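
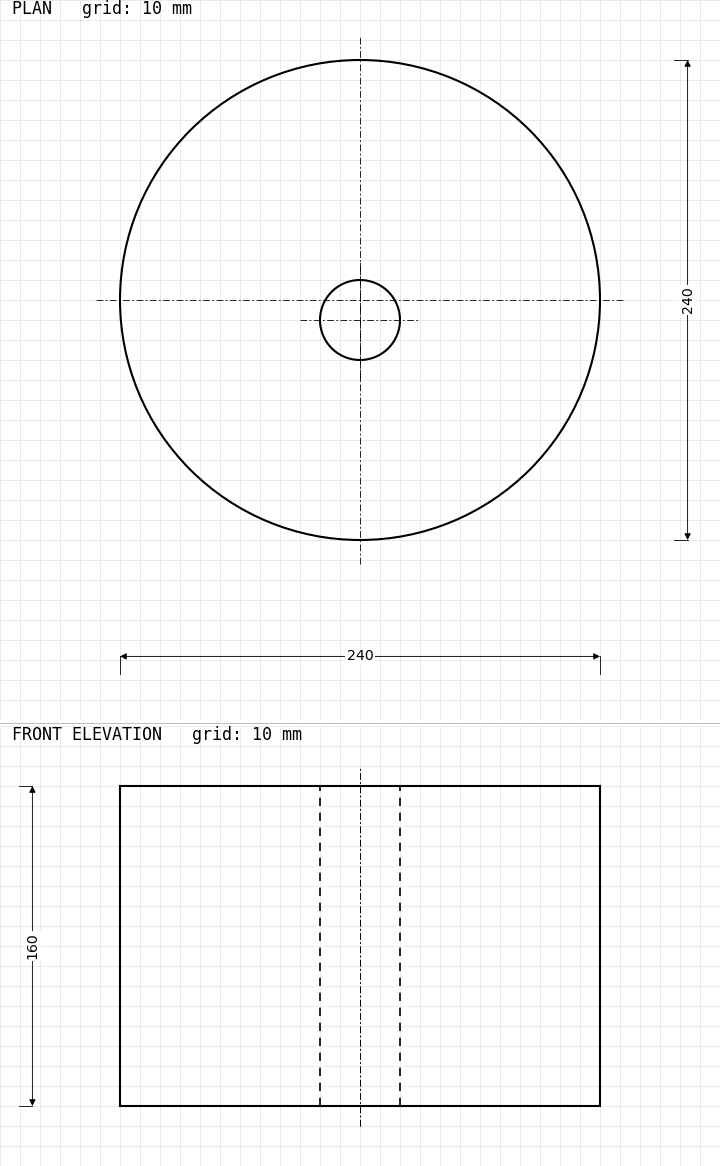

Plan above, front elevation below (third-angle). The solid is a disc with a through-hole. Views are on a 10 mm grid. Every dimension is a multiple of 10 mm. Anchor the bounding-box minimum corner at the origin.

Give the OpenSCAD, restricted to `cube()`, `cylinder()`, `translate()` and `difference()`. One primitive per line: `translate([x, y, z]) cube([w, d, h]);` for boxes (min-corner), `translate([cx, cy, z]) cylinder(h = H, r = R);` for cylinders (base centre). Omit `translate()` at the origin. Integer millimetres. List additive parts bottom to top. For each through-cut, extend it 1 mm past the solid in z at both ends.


difference() {
  translate([120, 120, 0]) cylinder(h = 160, r = 120);
  translate([120, 110, -1]) cylinder(h = 162, r = 20);
}


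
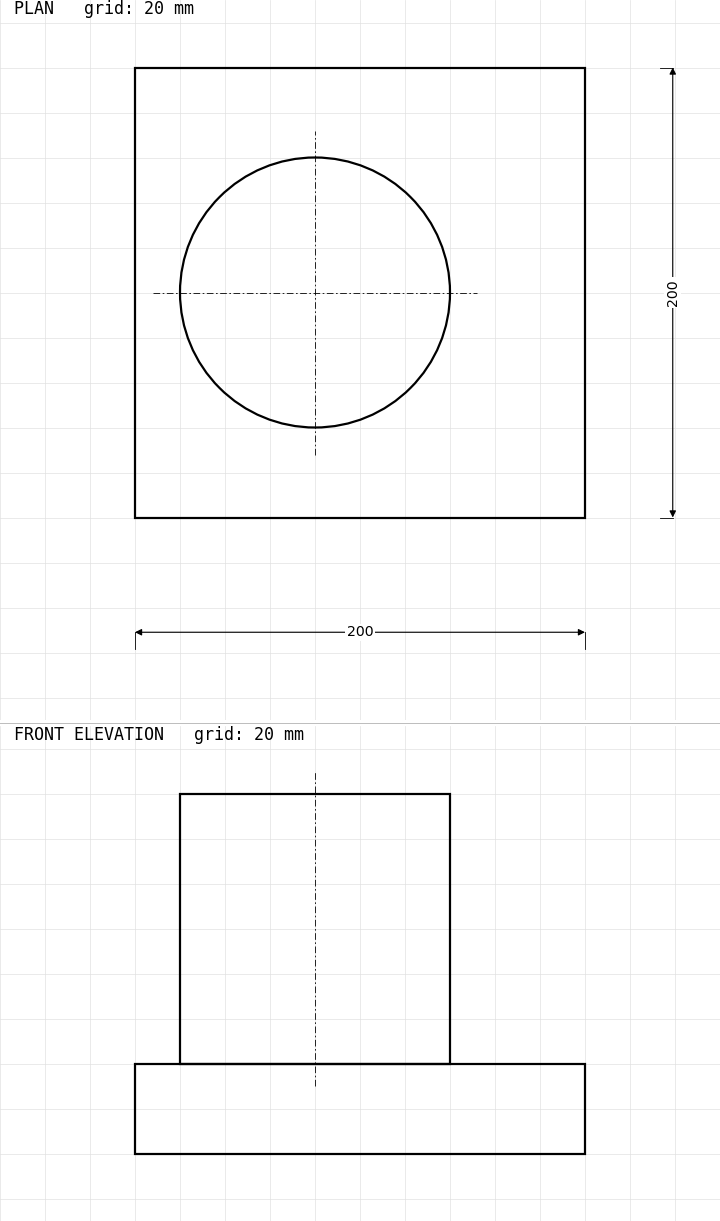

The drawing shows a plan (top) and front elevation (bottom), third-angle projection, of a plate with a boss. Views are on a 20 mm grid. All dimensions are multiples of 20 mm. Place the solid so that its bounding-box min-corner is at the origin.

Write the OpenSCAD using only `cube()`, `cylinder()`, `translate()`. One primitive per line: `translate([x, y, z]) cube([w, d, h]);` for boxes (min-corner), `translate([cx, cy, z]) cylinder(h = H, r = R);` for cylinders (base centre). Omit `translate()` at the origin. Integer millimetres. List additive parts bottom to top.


cube([200, 200, 40]);
translate([80, 100, 40]) cylinder(h = 120, r = 60);


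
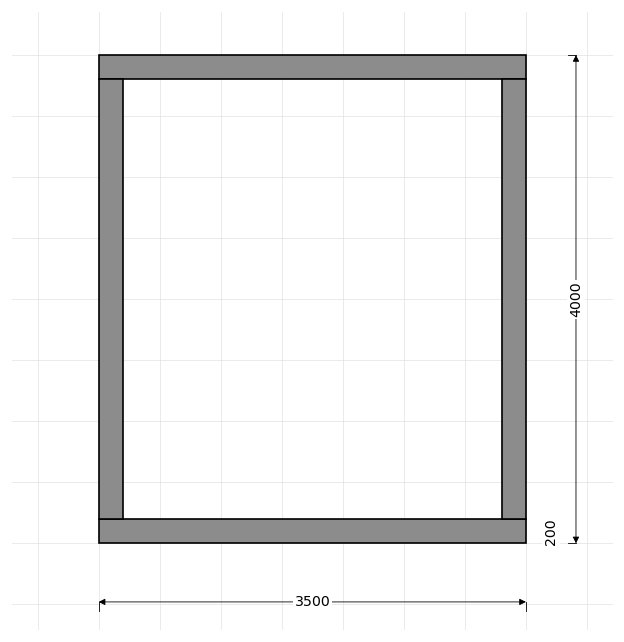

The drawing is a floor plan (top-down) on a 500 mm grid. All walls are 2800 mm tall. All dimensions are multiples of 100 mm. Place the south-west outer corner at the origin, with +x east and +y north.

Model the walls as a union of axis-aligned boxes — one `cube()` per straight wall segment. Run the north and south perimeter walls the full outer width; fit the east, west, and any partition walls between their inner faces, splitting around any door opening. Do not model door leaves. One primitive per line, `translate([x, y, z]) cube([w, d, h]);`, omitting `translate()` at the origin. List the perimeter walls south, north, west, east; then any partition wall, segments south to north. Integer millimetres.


cube([3500, 200, 2800]);
translate([0, 3800, 0]) cube([3500, 200, 2800]);
translate([0, 200, 0]) cube([200, 3600, 2800]);
translate([3300, 200, 0]) cube([200, 3600, 2800]);


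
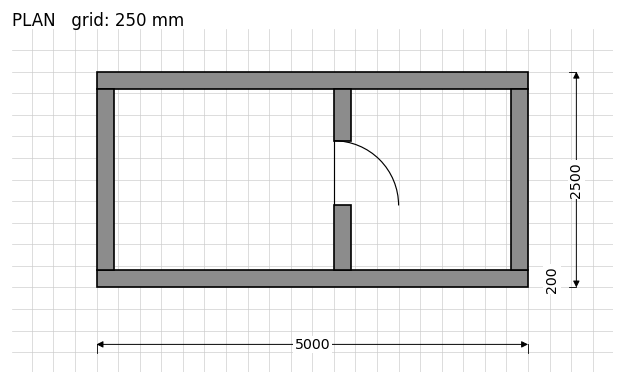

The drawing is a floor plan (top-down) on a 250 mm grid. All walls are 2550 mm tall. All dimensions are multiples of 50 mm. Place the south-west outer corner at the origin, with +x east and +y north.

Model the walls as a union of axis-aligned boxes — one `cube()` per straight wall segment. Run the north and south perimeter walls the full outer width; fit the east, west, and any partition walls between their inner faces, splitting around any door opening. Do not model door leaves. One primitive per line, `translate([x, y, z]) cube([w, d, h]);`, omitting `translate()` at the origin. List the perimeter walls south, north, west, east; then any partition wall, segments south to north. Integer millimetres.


cube([5000, 200, 2550]);
translate([0, 2300, 0]) cube([5000, 200, 2550]);
translate([0, 200, 0]) cube([200, 2100, 2550]);
translate([4800, 200, 0]) cube([200, 2100, 2550]);
translate([2750, 200, 0]) cube([200, 750, 2550]);
translate([2750, 1700, 0]) cube([200, 600, 2550]);


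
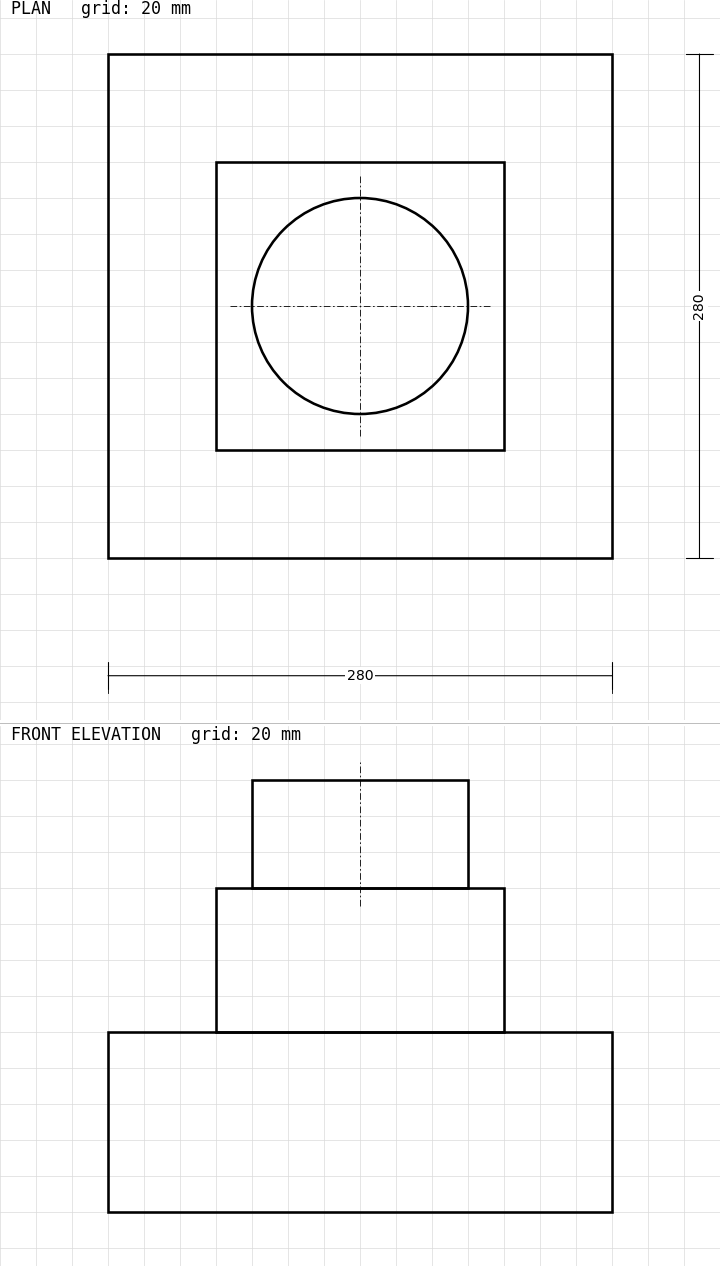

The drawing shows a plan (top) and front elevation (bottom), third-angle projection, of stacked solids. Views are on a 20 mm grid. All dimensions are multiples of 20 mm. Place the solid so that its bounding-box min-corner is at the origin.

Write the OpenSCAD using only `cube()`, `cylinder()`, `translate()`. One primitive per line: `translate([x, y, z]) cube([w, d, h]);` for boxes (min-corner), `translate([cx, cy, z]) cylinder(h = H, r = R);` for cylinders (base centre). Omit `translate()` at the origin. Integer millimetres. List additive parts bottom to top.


cube([280, 280, 100]);
translate([60, 60, 100]) cube([160, 160, 80]);
translate([140, 140, 180]) cylinder(h = 60, r = 60);


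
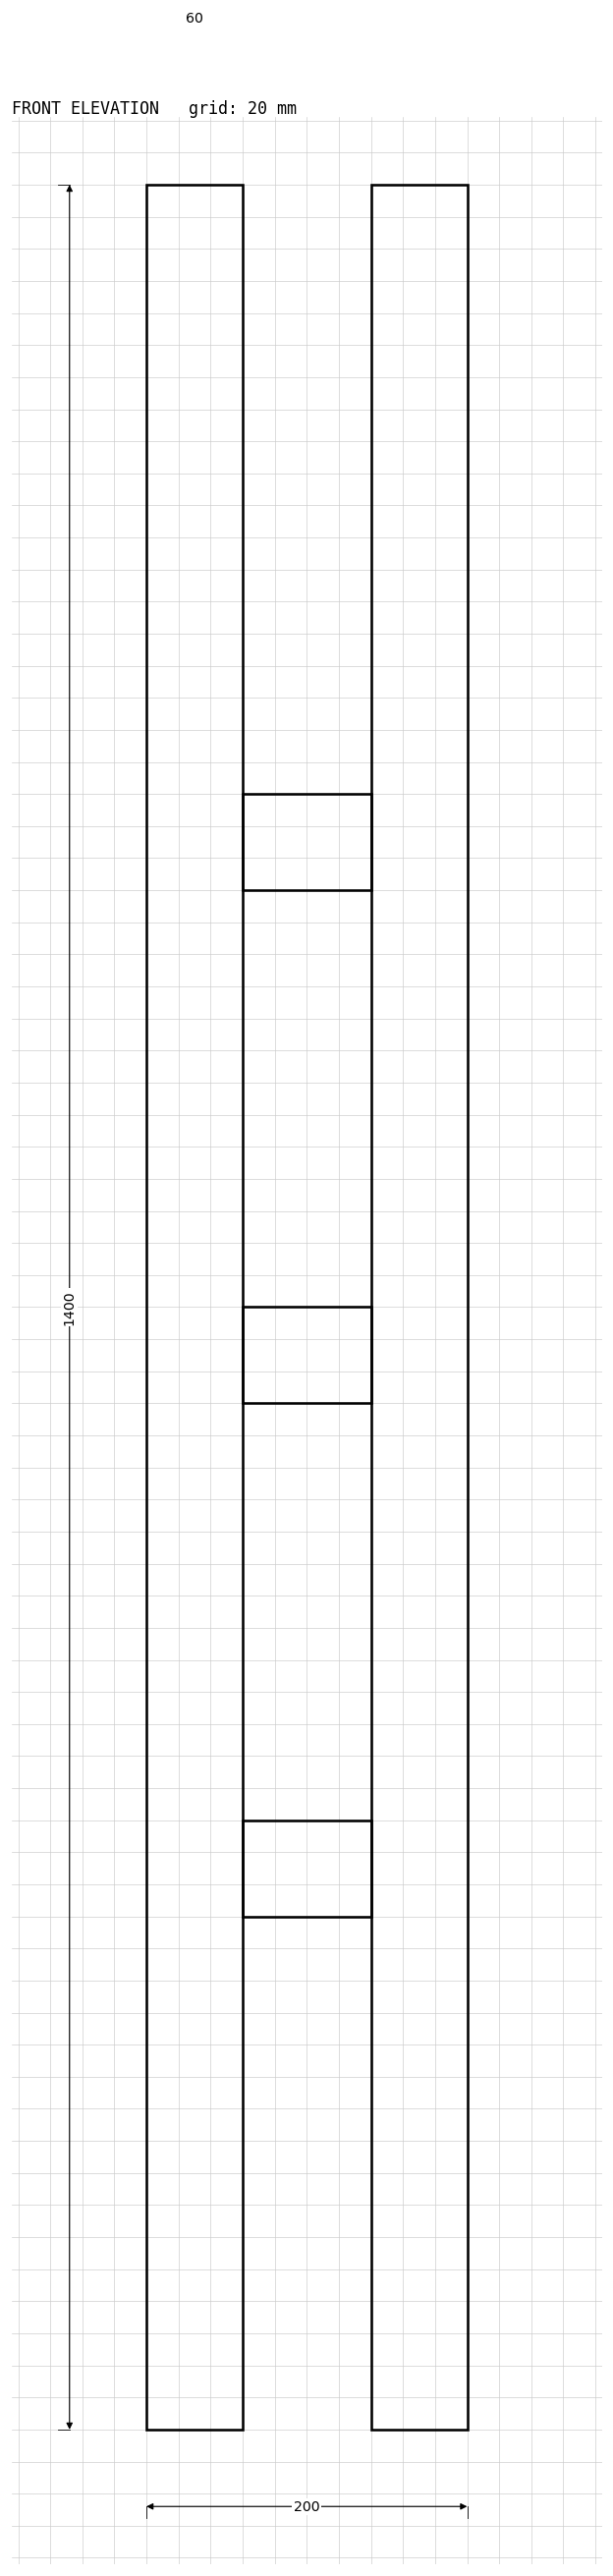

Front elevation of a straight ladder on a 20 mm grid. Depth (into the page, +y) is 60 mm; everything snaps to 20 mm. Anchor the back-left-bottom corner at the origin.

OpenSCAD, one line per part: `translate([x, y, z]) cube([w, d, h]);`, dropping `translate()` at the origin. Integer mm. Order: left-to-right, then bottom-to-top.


cube([60, 60, 1400]);
translate([60, 0, 320]) cube([80, 60, 60]);
translate([60, 0, 640]) cube([80, 60, 60]);
translate([60, 0, 960]) cube([80, 60, 60]);
translate([140, 0, 0]) cube([60, 60, 1400]);


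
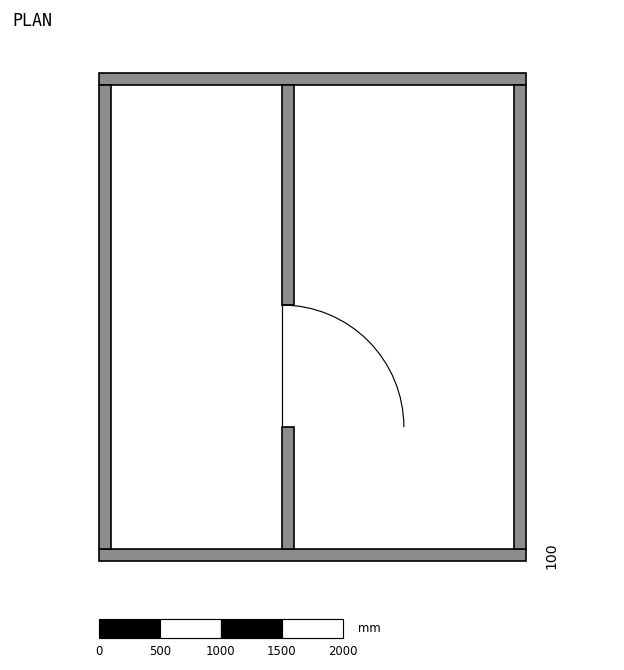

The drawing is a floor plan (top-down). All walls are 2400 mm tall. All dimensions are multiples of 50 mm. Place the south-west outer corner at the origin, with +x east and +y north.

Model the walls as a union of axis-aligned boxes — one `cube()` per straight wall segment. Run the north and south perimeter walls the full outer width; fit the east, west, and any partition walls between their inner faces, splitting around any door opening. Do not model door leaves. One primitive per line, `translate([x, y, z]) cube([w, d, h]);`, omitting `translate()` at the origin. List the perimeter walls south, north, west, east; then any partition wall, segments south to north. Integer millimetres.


cube([3500, 100, 2400]);
translate([0, 3900, 0]) cube([3500, 100, 2400]);
translate([0, 100, 0]) cube([100, 3800, 2400]);
translate([3400, 100, 0]) cube([100, 3800, 2400]);
translate([1500, 100, 0]) cube([100, 1000, 2400]);
translate([1500, 2100, 0]) cube([100, 1800, 2400]);


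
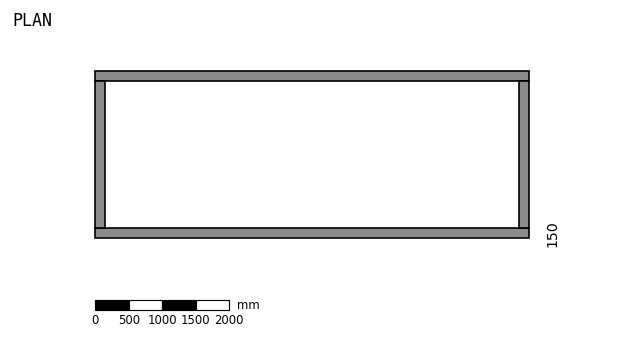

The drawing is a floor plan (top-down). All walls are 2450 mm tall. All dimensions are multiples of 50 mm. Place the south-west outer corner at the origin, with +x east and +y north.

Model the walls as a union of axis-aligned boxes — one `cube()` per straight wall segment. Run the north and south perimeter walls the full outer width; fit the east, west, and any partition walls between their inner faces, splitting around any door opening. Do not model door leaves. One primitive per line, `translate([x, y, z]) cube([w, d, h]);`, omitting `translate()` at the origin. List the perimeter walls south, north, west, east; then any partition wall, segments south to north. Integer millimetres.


cube([6500, 150, 2450]);
translate([0, 2350, 0]) cube([6500, 150, 2450]);
translate([0, 150, 0]) cube([150, 2200, 2450]);
translate([6350, 150, 0]) cube([150, 2200, 2450]);


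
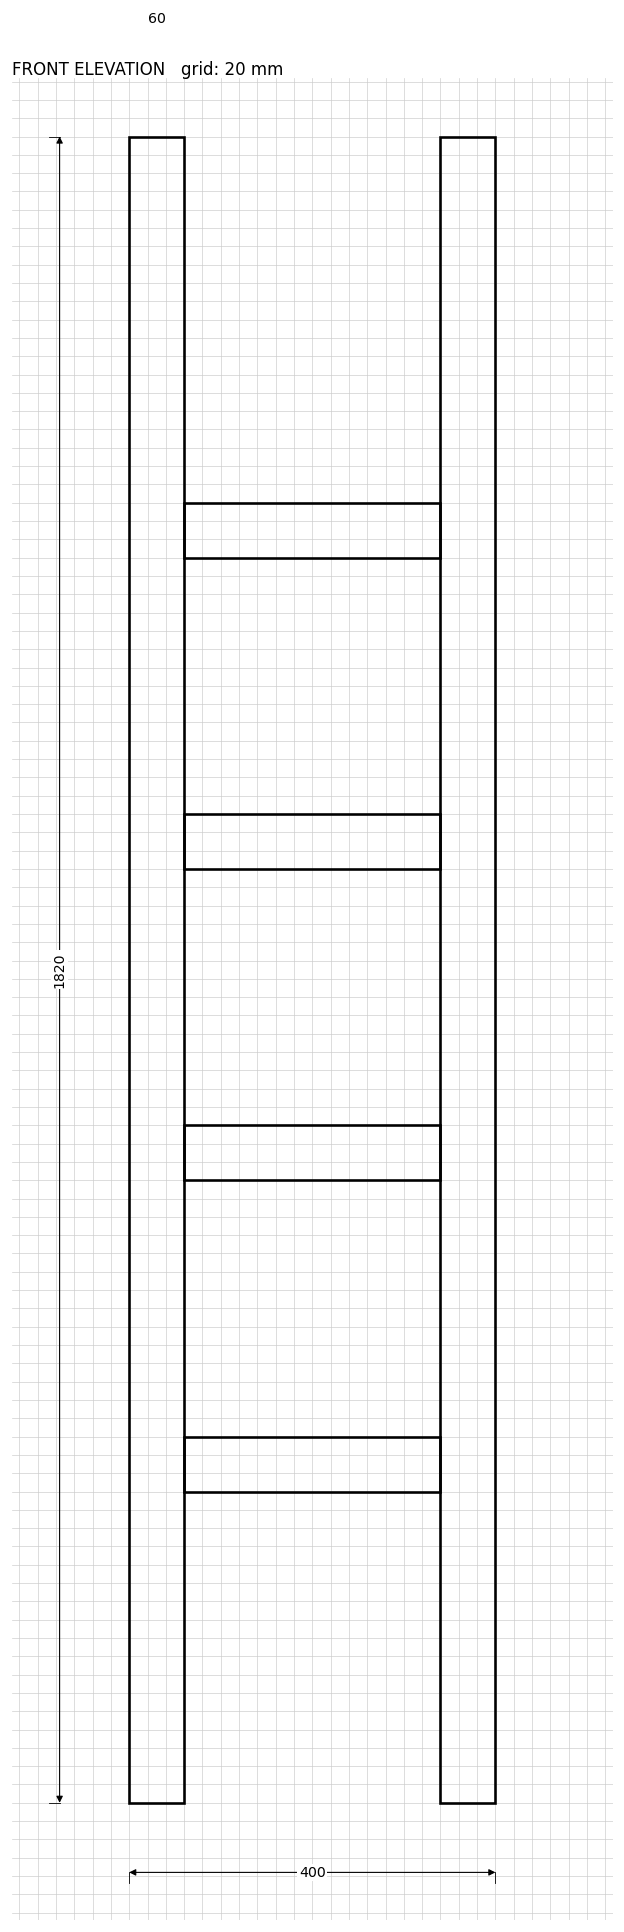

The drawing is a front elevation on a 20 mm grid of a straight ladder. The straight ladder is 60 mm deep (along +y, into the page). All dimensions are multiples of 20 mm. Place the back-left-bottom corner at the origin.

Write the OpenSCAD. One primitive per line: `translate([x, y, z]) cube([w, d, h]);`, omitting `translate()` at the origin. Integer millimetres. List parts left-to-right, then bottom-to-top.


cube([60, 60, 1820]);
translate([60, 0, 340]) cube([280, 60, 60]);
translate([60, 0, 680]) cube([280, 60, 60]);
translate([60, 0, 1020]) cube([280, 60, 60]);
translate([60, 0, 1360]) cube([280, 60, 60]);
translate([340, 0, 0]) cube([60, 60, 1820]);


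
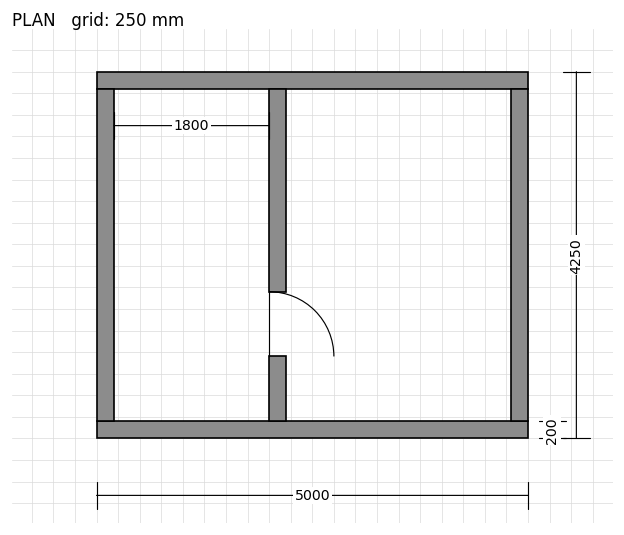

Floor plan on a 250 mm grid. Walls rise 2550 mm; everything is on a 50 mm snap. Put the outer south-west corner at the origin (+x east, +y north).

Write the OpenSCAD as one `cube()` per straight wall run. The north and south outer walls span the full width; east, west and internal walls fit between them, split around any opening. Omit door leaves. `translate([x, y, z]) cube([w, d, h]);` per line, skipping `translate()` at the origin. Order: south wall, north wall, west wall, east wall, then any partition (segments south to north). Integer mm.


cube([5000, 200, 2550]);
translate([0, 4050, 0]) cube([5000, 200, 2550]);
translate([0, 200, 0]) cube([200, 3850, 2550]);
translate([4800, 200, 0]) cube([200, 3850, 2550]);
translate([2000, 200, 0]) cube([200, 750, 2550]);
translate([2000, 1700, 0]) cube([200, 2350, 2550]);


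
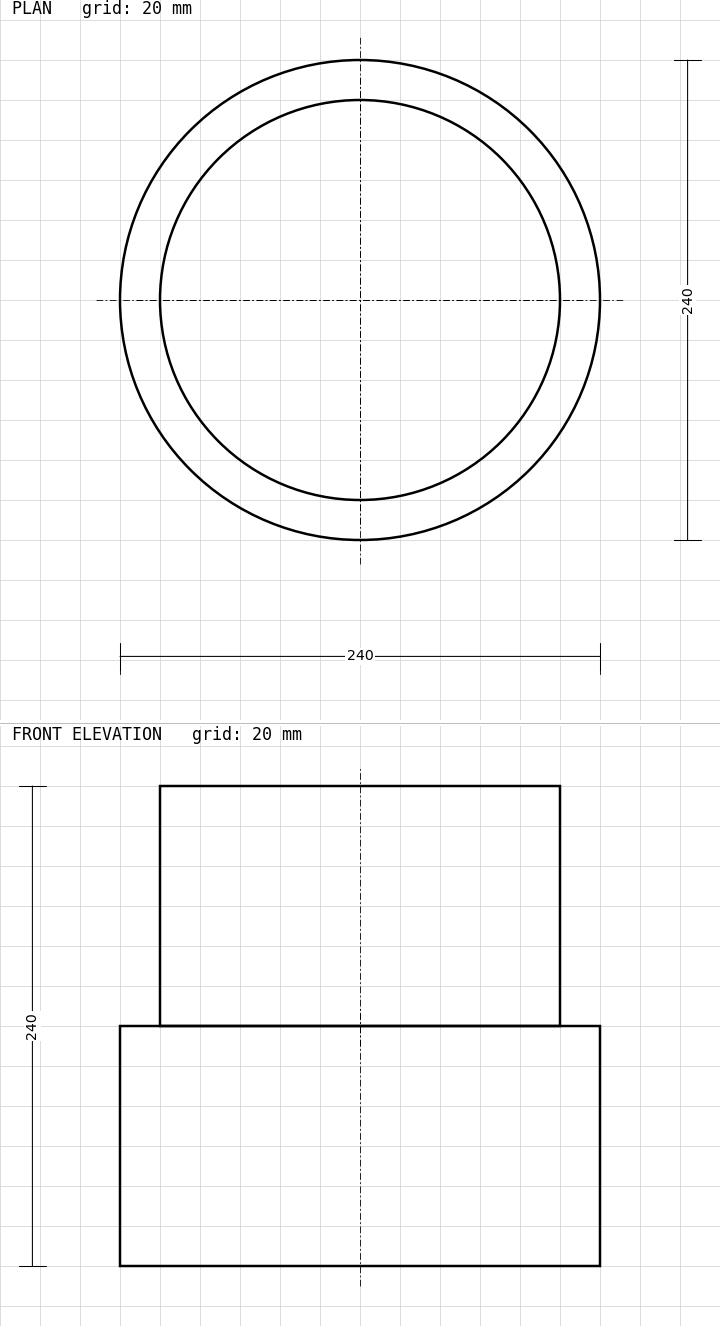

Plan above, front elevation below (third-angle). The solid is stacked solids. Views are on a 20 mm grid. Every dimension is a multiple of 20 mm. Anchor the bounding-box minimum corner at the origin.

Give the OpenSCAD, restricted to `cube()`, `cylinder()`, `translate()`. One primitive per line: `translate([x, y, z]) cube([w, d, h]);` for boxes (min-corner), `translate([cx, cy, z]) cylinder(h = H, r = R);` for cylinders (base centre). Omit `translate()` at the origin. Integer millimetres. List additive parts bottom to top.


translate([120, 120, 0]) cylinder(h = 120, r = 120);
translate([120, 120, 120]) cylinder(h = 120, r = 100);


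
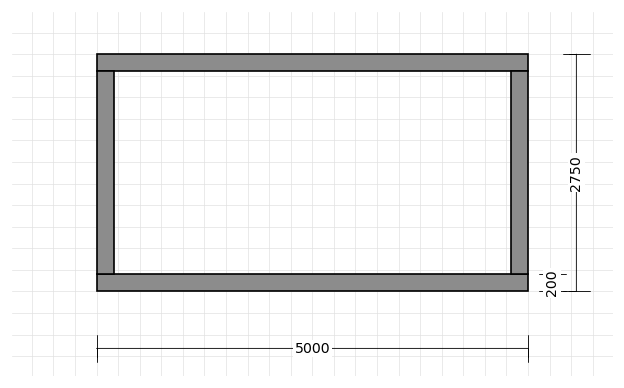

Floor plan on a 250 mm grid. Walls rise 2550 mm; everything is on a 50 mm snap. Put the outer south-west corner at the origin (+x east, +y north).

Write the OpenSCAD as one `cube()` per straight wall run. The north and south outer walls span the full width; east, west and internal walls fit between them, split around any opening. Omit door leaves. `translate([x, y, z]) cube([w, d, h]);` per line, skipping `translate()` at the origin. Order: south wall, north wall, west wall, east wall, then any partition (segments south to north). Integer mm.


cube([5000, 200, 2550]);
translate([0, 2550, 0]) cube([5000, 200, 2550]);
translate([0, 200, 0]) cube([200, 2350, 2550]);
translate([4800, 200, 0]) cube([200, 2350, 2550]);


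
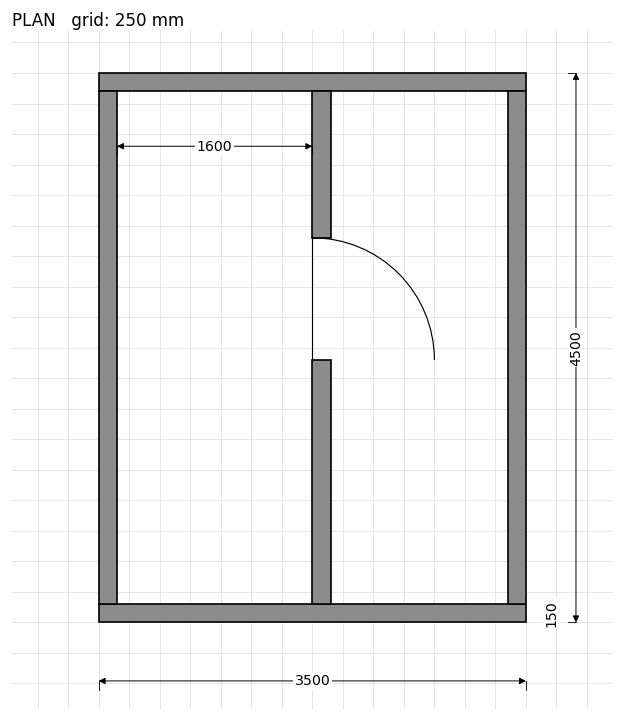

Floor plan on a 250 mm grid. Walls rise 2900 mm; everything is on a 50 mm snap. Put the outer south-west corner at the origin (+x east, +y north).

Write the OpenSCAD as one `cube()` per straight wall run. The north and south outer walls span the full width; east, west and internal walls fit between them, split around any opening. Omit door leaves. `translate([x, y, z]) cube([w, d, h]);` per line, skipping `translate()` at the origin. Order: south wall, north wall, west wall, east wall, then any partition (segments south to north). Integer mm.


cube([3500, 150, 2900]);
translate([0, 4350, 0]) cube([3500, 150, 2900]);
translate([0, 150, 0]) cube([150, 4200, 2900]);
translate([3350, 150, 0]) cube([150, 4200, 2900]);
translate([1750, 150, 0]) cube([150, 2000, 2900]);
translate([1750, 3150, 0]) cube([150, 1200, 2900]);


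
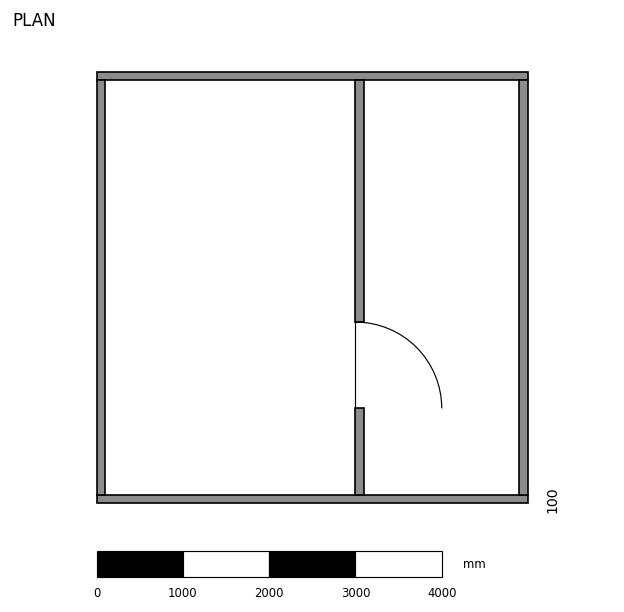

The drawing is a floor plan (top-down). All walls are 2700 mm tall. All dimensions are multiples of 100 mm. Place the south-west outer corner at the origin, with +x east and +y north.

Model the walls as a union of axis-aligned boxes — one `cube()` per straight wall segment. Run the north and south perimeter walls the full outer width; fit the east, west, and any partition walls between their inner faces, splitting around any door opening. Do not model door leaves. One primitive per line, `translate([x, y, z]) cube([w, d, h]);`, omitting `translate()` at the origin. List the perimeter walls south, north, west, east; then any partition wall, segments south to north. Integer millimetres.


cube([5000, 100, 2700]);
translate([0, 4900, 0]) cube([5000, 100, 2700]);
translate([0, 100, 0]) cube([100, 4800, 2700]);
translate([4900, 100, 0]) cube([100, 4800, 2700]);
translate([3000, 100, 0]) cube([100, 1000, 2700]);
translate([3000, 2100, 0]) cube([100, 2800, 2700]);


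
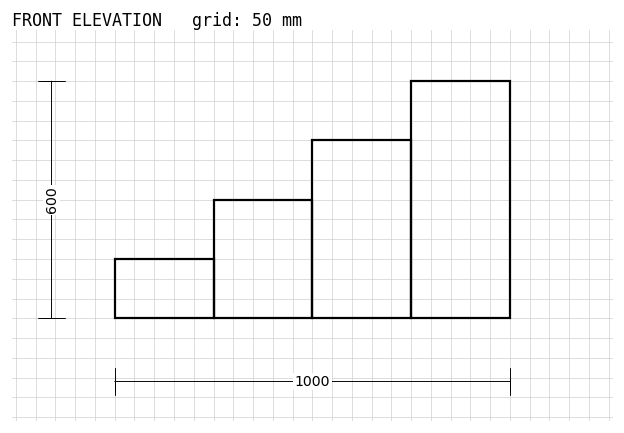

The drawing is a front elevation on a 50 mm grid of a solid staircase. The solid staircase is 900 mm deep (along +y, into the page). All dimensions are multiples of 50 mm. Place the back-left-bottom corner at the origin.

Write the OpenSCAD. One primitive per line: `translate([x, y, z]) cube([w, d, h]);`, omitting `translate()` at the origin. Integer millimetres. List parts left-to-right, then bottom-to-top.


cube([250, 900, 150]);
translate([250, 0, 0]) cube([250, 900, 300]);
translate([500, 0, 0]) cube([250, 900, 450]);
translate([750, 0, 0]) cube([250, 900, 600]);


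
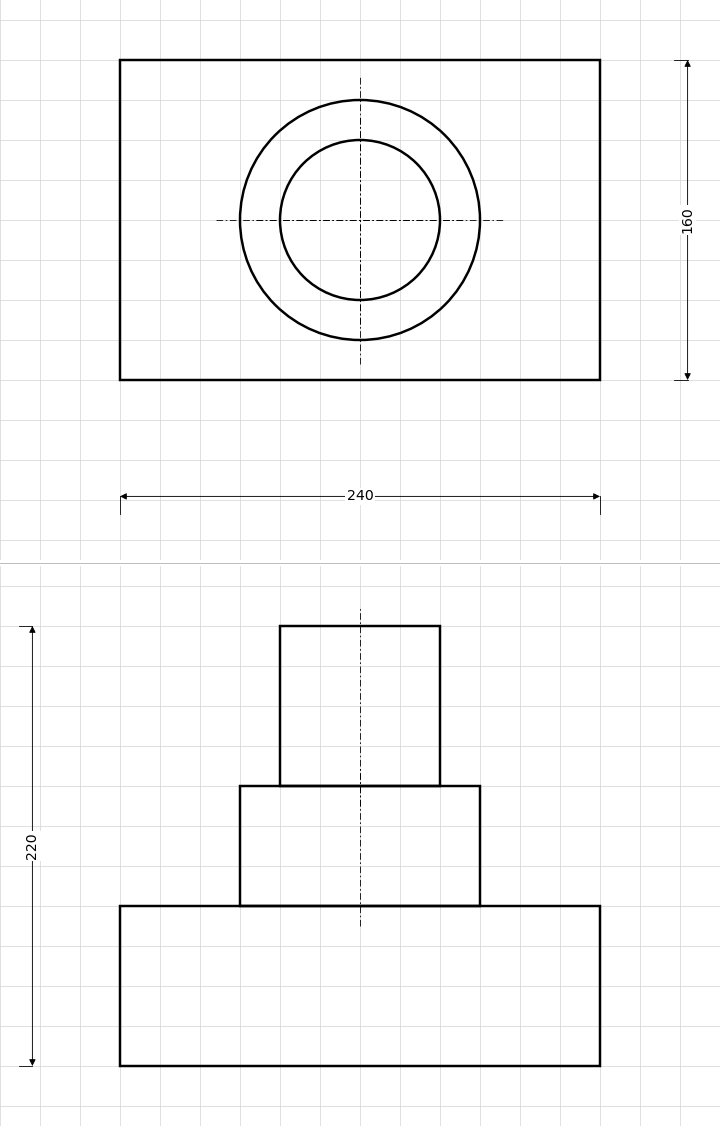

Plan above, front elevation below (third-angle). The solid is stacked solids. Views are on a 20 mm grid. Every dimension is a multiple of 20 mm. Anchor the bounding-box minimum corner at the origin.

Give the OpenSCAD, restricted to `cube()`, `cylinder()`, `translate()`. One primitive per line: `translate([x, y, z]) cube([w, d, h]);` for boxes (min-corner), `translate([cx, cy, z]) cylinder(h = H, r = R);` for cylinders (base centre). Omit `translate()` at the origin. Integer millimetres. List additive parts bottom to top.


cube([240, 160, 80]);
translate([120, 80, 80]) cylinder(h = 60, r = 60);
translate([120, 80, 140]) cylinder(h = 80, r = 40);


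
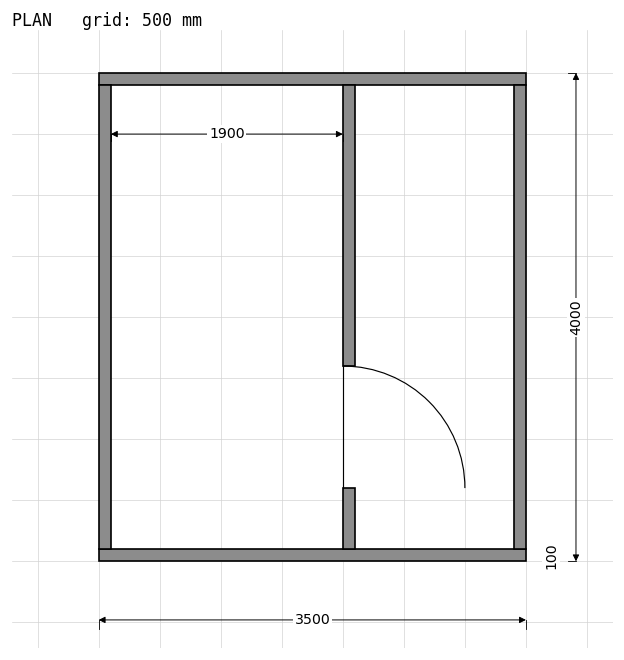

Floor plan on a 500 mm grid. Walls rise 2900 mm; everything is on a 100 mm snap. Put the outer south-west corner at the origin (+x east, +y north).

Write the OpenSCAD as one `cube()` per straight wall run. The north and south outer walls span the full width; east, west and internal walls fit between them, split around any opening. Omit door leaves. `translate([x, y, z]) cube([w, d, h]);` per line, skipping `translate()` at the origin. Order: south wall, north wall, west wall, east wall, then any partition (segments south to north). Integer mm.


cube([3500, 100, 2900]);
translate([0, 3900, 0]) cube([3500, 100, 2900]);
translate([0, 100, 0]) cube([100, 3800, 2900]);
translate([3400, 100, 0]) cube([100, 3800, 2900]);
translate([2000, 100, 0]) cube([100, 500, 2900]);
translate([2000, 1600, 0]) cube([100, 2300, 2900]);


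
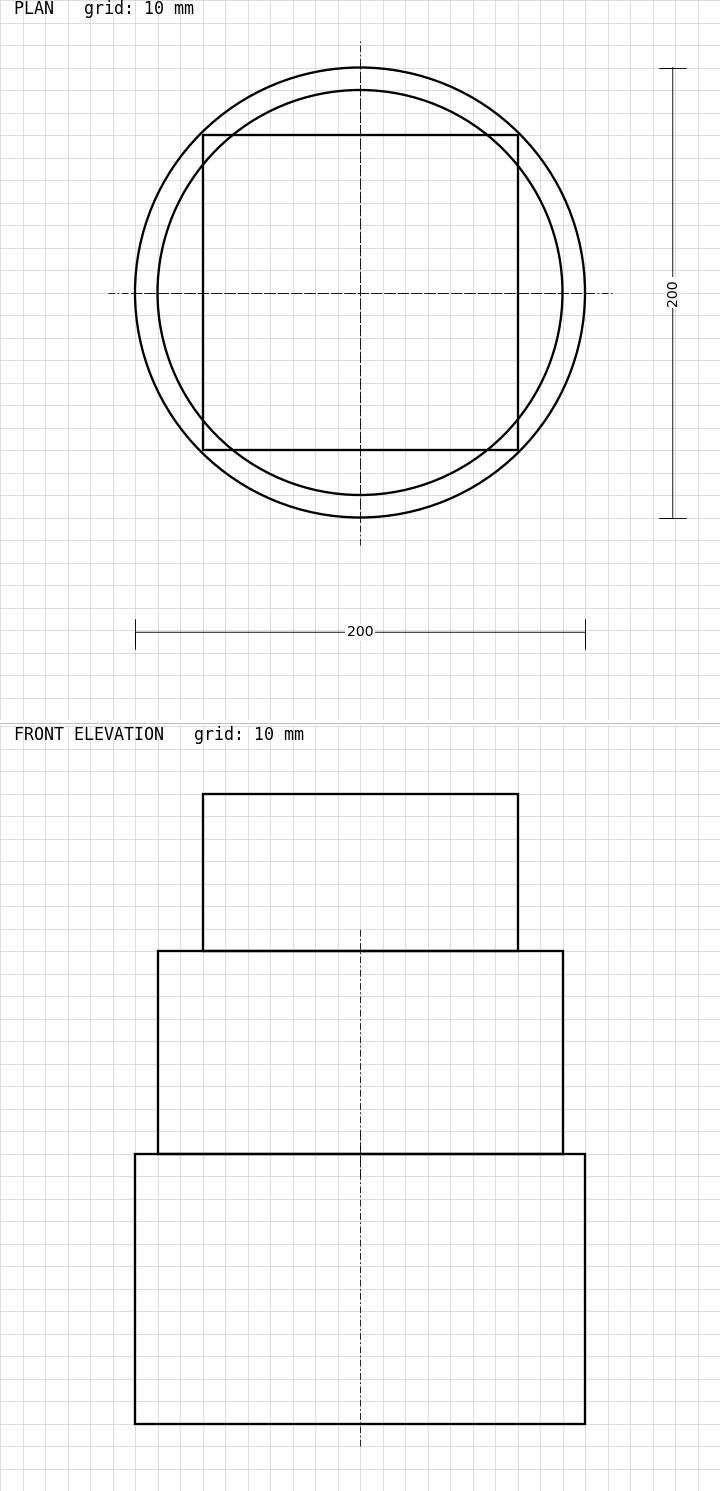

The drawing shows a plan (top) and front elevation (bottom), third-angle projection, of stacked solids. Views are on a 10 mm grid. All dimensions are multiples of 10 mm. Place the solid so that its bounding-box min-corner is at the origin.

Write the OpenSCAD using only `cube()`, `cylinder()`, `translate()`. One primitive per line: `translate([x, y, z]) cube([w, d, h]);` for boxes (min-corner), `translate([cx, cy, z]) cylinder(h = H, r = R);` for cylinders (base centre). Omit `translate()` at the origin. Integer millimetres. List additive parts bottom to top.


translate([100, 100, 0]) cylinder(h = 120, r = 100);
translate([100, 100, 120]) cylinder(h = 90, r = 90);
translate([30, 30, 210]) cube([140, 140, 70]);


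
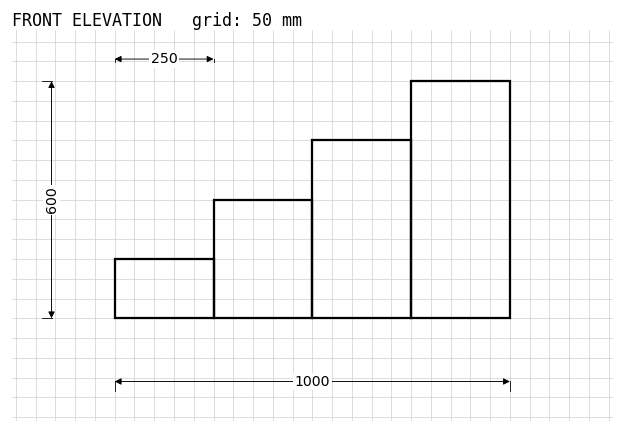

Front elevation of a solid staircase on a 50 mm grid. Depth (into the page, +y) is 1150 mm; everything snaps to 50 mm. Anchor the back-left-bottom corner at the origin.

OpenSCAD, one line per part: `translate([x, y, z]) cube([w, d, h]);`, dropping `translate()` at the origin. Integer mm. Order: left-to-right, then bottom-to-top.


cube([250, 1150, 150]);
translate([250, 0, 0]) cube([250, 1150, 300]);
translate([500, 0, 0]) cube([250, 1150, 450]);
translate([750, 0, 0]) cube([250, 1150, 600]);


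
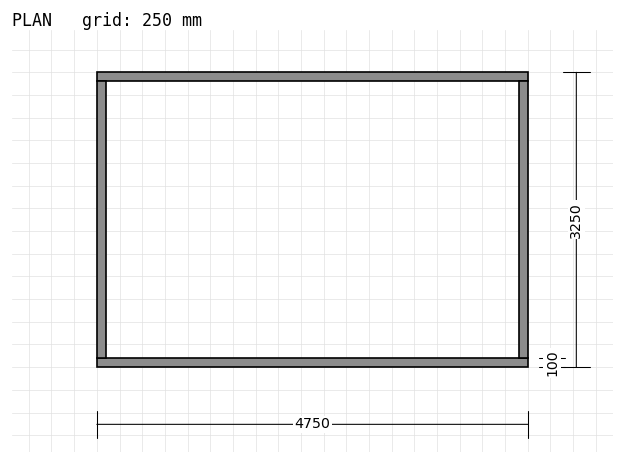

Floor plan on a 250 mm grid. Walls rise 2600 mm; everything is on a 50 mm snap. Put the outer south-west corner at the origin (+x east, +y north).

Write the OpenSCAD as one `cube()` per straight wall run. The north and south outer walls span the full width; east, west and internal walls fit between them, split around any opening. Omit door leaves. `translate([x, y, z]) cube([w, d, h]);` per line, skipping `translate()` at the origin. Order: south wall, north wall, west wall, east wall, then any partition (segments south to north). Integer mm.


cube([4750, 100, 2600]);
translate([0, 3150, 0]) cube([4750, 100, 2600]);
translate([0, 100, 0]) cube([100, 3050, 2600]);
translate([4650, 100, 0]) cube([100, 3050, 2600]);


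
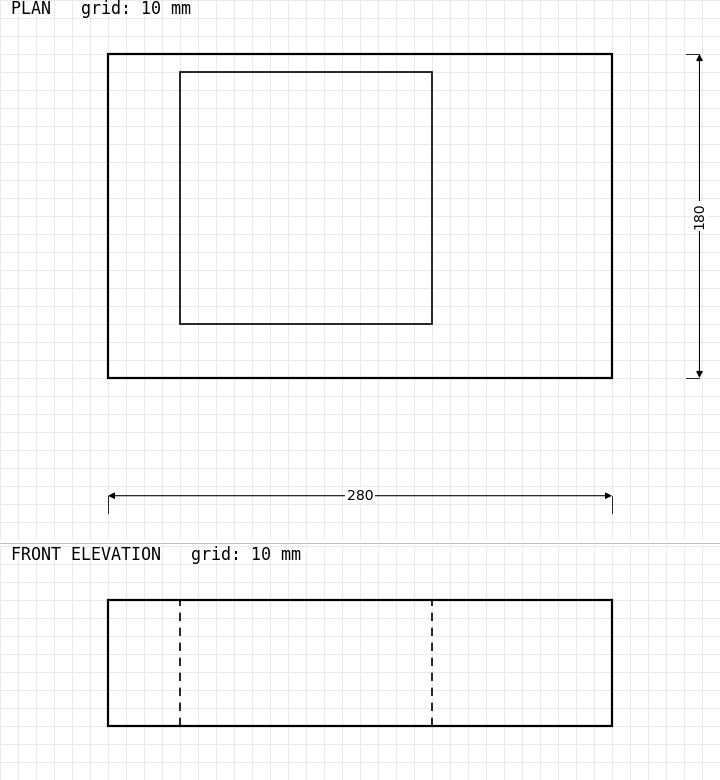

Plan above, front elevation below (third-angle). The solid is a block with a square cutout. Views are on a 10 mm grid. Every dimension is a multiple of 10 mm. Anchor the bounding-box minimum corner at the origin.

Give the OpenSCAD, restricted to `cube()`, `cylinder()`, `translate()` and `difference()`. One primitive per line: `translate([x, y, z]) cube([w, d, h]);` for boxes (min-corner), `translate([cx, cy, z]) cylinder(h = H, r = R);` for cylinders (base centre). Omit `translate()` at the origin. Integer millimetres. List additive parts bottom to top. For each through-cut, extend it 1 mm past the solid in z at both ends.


difference() {
  cube([280, 180, 70]);
  translate([40, 30, -1]) cube([140, 140, 72]);
}


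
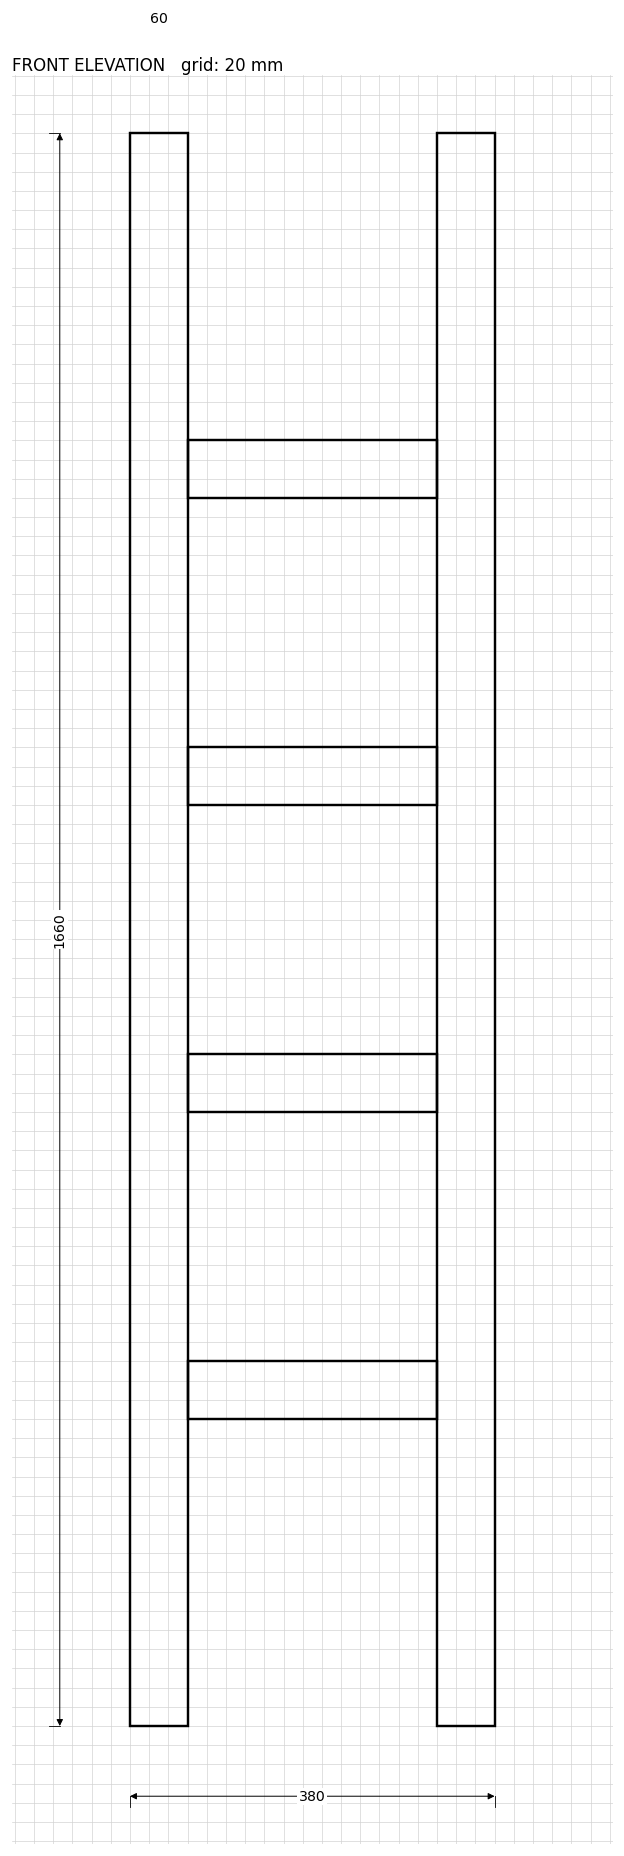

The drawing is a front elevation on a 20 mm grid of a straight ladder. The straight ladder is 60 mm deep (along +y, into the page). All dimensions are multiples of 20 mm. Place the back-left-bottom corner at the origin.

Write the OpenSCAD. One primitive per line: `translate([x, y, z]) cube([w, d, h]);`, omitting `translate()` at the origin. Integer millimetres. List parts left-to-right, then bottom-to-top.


cube([60, 60, 1660]);
translate([60, 0, 320]) cube([260, 60, 60]);
translate([60, 0, 640]) cube([260, 60, 60]);
translate([60, 0, 960]) cube([260, 60, 60]);
translate([60, 0, 1280]) cube([260, 60, 60]);
translate([320, 0, 0]) cube([60, 60, 1660]);


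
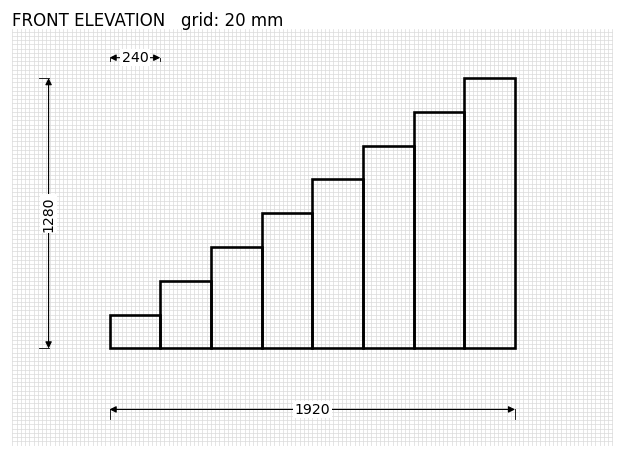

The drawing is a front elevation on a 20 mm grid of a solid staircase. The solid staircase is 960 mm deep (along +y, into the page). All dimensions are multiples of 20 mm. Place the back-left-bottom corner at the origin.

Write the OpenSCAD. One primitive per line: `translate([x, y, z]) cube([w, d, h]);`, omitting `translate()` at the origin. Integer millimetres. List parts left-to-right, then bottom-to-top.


cube([240, 960, 160]);
translate([240, 0, 0]) cube([240, 960, 320]);
translate([480, 0, 0]) cube([240, 960, 480]);
translate([720, 0, 0]) cube([240, 960, 640]);
translate([960, 0, 0]) cube([240, 960, 800]);
translate([1200, 0, 0]) cube([240, 960, 960]);
translate([1440, 0, 0]) cube([240, 960, 1120]);
translate([1680, 0, 0]) cube([240, 960, 1280]);


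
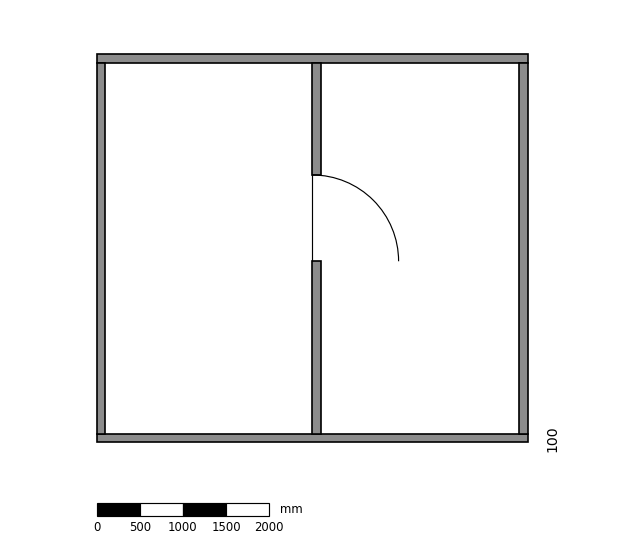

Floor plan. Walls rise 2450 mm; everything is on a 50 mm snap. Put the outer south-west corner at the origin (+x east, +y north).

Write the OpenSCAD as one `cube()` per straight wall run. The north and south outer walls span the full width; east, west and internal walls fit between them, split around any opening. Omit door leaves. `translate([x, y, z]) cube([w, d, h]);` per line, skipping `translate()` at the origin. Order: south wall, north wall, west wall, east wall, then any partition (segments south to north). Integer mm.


cube([5000, 100, 2450]);
translate([0, 4400, 0]) cube([5000, 100, 2450]);
translate([0, 100, 0]) cube([100, 4300, 2450]);
translate([4900, 100, 0]) cube([100, 4300, 2450]);
translate([2500, 100, 0]) cube([100, 2000, 2450]);
translate([2500, 3100, 0]) cube([100, 1300, 2450]);


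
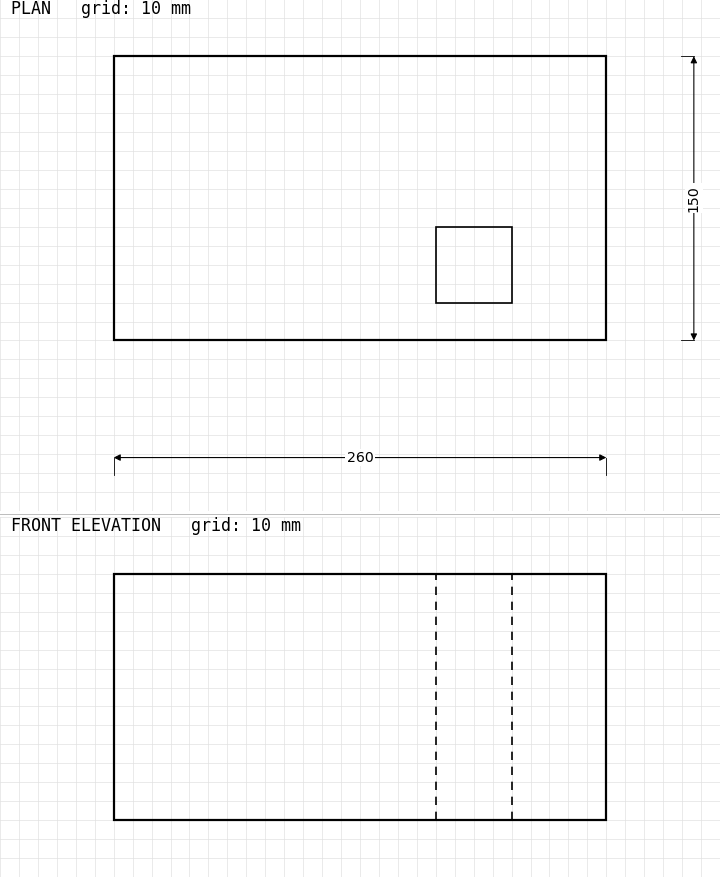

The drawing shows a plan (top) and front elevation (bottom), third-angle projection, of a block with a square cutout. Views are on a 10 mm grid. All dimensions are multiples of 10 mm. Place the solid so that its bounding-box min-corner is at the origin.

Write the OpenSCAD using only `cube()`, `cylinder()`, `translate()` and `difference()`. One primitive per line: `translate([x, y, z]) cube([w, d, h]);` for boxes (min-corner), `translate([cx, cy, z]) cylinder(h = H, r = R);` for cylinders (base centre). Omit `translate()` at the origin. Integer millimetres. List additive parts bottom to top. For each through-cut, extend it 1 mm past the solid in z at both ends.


difference() {
  cube([260, 150, 130]);
  translate([170, 20, -1]) cube([40, 40, 132]);
}


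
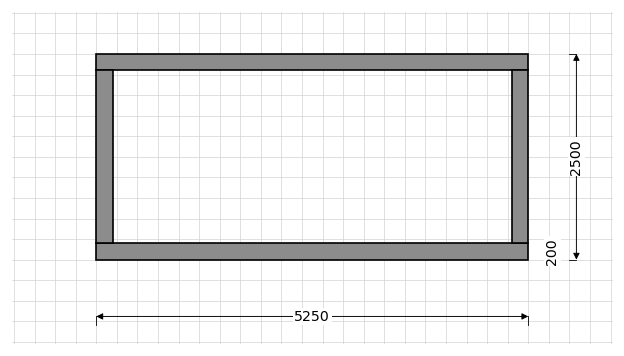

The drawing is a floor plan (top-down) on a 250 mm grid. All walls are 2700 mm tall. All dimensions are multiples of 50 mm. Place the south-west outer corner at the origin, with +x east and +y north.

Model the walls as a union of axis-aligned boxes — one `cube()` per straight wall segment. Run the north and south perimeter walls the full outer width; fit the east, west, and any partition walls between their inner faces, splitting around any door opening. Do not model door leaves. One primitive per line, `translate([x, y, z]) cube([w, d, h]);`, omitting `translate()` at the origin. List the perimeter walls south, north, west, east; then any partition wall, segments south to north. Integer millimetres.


cube([5250, 200, 2700]);
translate([0, 2300, 0]) cube([5250, 200, 2700]);
translate([0, 200, 0]) cube([200, 2100, 2700]);
translate([5050, 200, 0]) cube([200, 2100, 2700]);


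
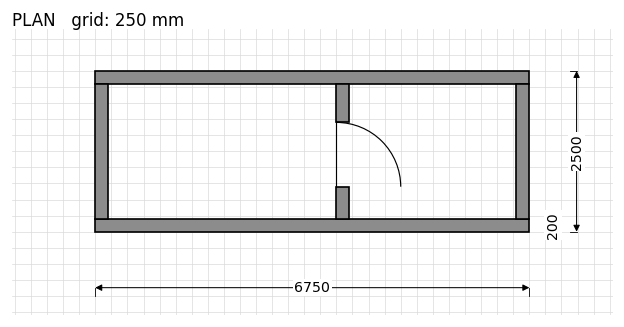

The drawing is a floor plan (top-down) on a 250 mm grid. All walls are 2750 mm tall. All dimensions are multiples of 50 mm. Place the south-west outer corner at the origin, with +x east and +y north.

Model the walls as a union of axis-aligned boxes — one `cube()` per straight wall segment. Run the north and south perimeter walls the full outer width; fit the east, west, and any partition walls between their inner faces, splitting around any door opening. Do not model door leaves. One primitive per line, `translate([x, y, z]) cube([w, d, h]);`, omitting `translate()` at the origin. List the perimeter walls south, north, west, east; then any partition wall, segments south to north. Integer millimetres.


cube([6750, 200, 2750]);
translate([0, 2300, 0]) cube([6750, 200, 2750]);
translate([0, 200, 0]) cube([200, 2100, 2750]);
translate([6550, 200, 0]) cube([200, 2100, 2750]);
translate([3750, 200, 0]) cube([200, 500, 2750]);
translate([3750, 1700, 0]) cube([200, 600, 2750]);


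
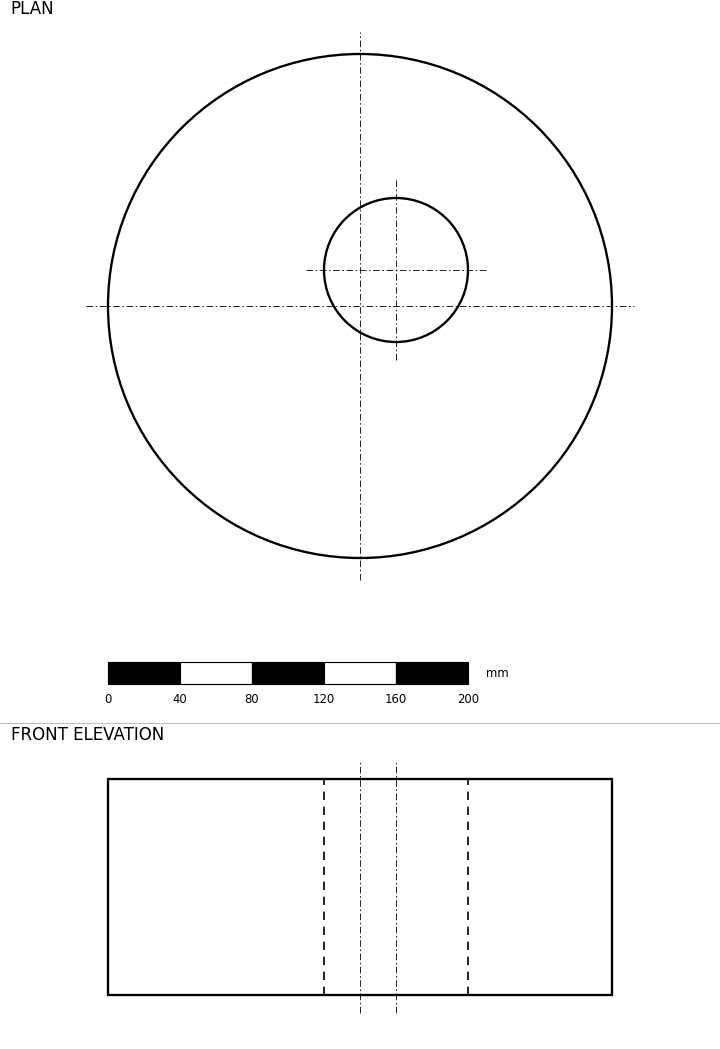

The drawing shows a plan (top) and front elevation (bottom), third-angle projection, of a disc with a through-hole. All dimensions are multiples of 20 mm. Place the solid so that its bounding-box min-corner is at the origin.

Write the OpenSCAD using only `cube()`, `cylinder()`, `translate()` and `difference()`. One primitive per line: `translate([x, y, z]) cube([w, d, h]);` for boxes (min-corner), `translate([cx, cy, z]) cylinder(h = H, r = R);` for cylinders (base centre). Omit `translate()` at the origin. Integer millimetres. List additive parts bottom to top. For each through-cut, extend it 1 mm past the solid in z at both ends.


difference() {
  translate([140, 140, 0]) cylinder(h = 120, r = 140);
  translate([160, 160, -1]) cylinder(h = 122, r = 40);
}


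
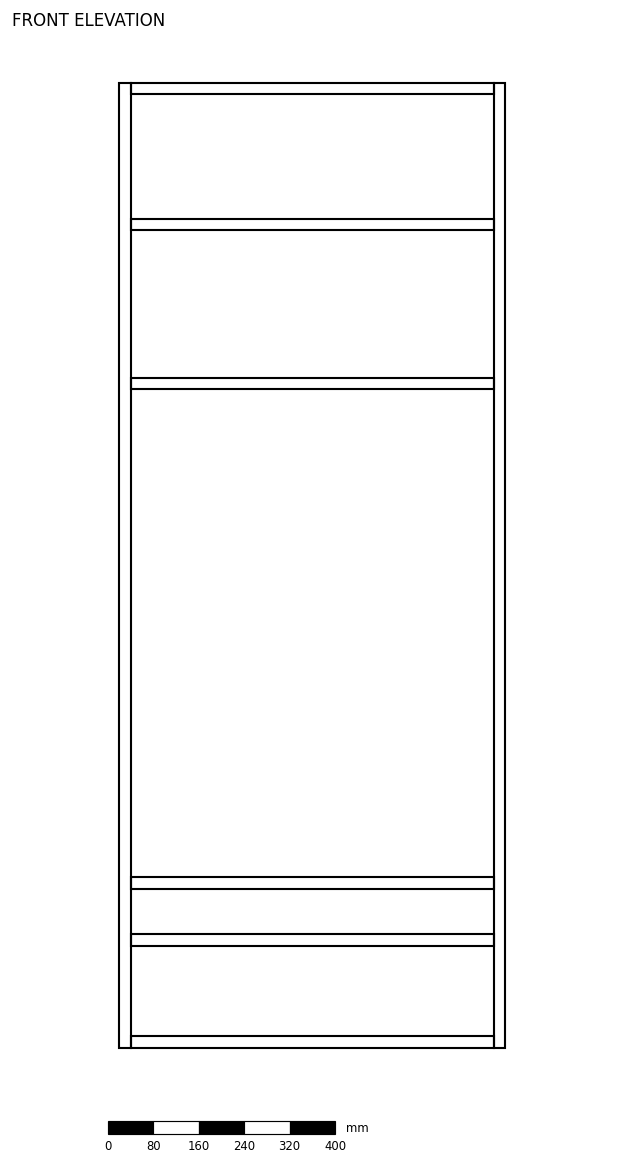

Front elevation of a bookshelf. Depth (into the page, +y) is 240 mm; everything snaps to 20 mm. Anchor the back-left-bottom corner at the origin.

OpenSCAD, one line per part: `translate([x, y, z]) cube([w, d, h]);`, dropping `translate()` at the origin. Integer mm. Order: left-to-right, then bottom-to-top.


cube([20, 240, 1700]);
translate([20, 0, 0]) cube([640, 240, 20]);
translate([20, 0, 180]) cube([640, 240, 20]);
translate([20, 0, 280]) cube([640, 240, 20]);
translate([20, 0, 1160]) cube([640, 240, 20]);
translate([20, 0, 1440]) cube([640, 240, 20]);
translate([20, 0, 1680]) cube([640, 240, 20]);
translate([660, 0, 0]) cube([20, 240, 1700]);


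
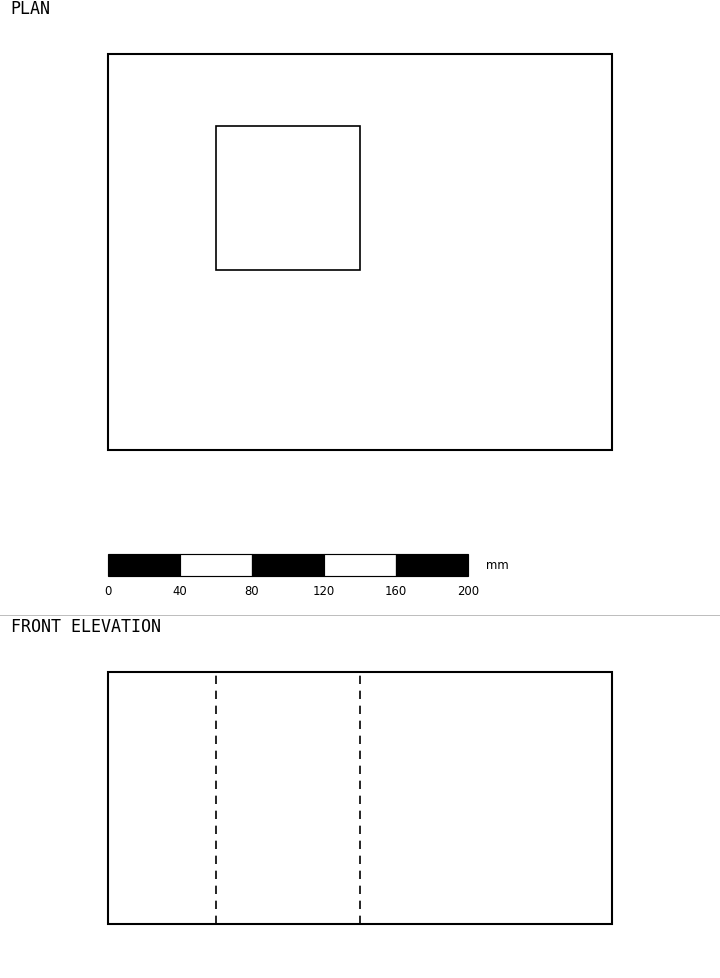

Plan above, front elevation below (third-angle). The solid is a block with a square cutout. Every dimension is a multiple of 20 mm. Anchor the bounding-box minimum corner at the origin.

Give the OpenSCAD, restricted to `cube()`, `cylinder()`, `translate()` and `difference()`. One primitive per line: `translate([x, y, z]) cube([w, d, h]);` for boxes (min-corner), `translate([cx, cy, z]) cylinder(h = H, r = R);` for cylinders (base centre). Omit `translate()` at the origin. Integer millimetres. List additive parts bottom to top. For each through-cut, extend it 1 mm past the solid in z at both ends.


difference() {
  cube([280, 220, 140]);
  translate([60, 100, -1]) cube([80, 80, 142]);
}


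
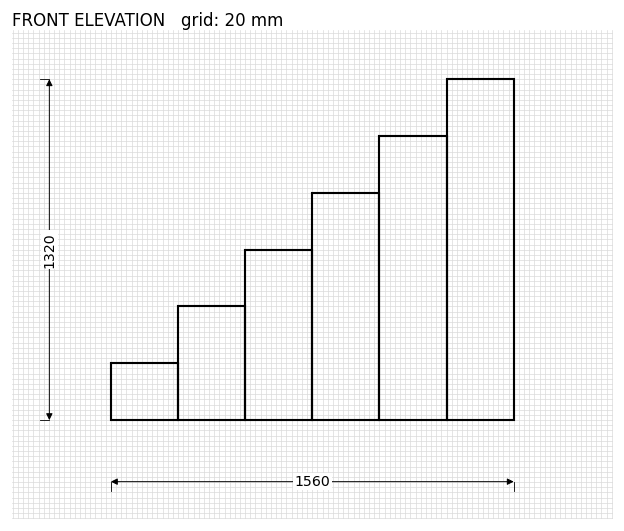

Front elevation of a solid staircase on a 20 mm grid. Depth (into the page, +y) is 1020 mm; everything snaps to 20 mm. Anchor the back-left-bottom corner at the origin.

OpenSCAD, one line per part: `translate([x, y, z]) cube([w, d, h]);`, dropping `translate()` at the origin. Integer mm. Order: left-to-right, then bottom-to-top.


cube([260, 1020, 220]);
translate([260, 0, 0]) cube([260, 1020, 440]);
translate([520, 0, 0]) cube([260, 1020, 660]);
translate([780, 0, 0]) cube([260, 1020, 880]);
translate([1040, 0, 0]) cube([260, 1020, 1100]);
translate([1300, 0, 0]) cube([260, 1020, 1320]);


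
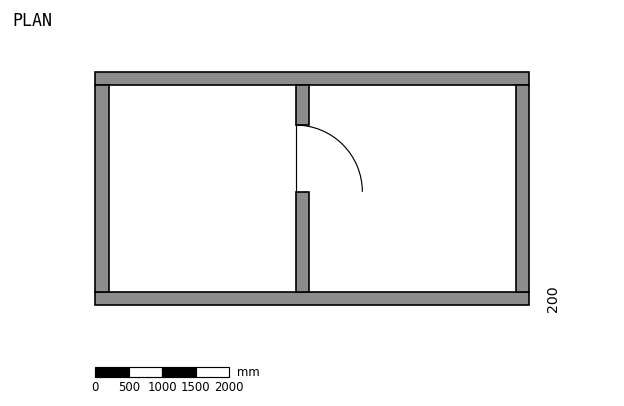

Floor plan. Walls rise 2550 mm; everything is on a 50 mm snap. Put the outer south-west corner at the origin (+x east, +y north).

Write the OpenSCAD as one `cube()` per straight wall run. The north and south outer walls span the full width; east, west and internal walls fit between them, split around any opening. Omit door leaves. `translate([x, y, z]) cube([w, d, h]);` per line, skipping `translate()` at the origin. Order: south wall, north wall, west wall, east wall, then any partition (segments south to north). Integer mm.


cube([6500, 200, 2550]);
translate([0, 3300, 0]) cube([6500, 200, 2550]);
translate([0, 200, 0]) cube([200, 3100, 2550]);
translate([6300, 200, 0]) cube([200, 3100, 2550]);
translate([3000, 200, 0]) cube([200, 1500, 2550]);
translate([3000, 2700, 0]) cube([200, 600, 2550]);


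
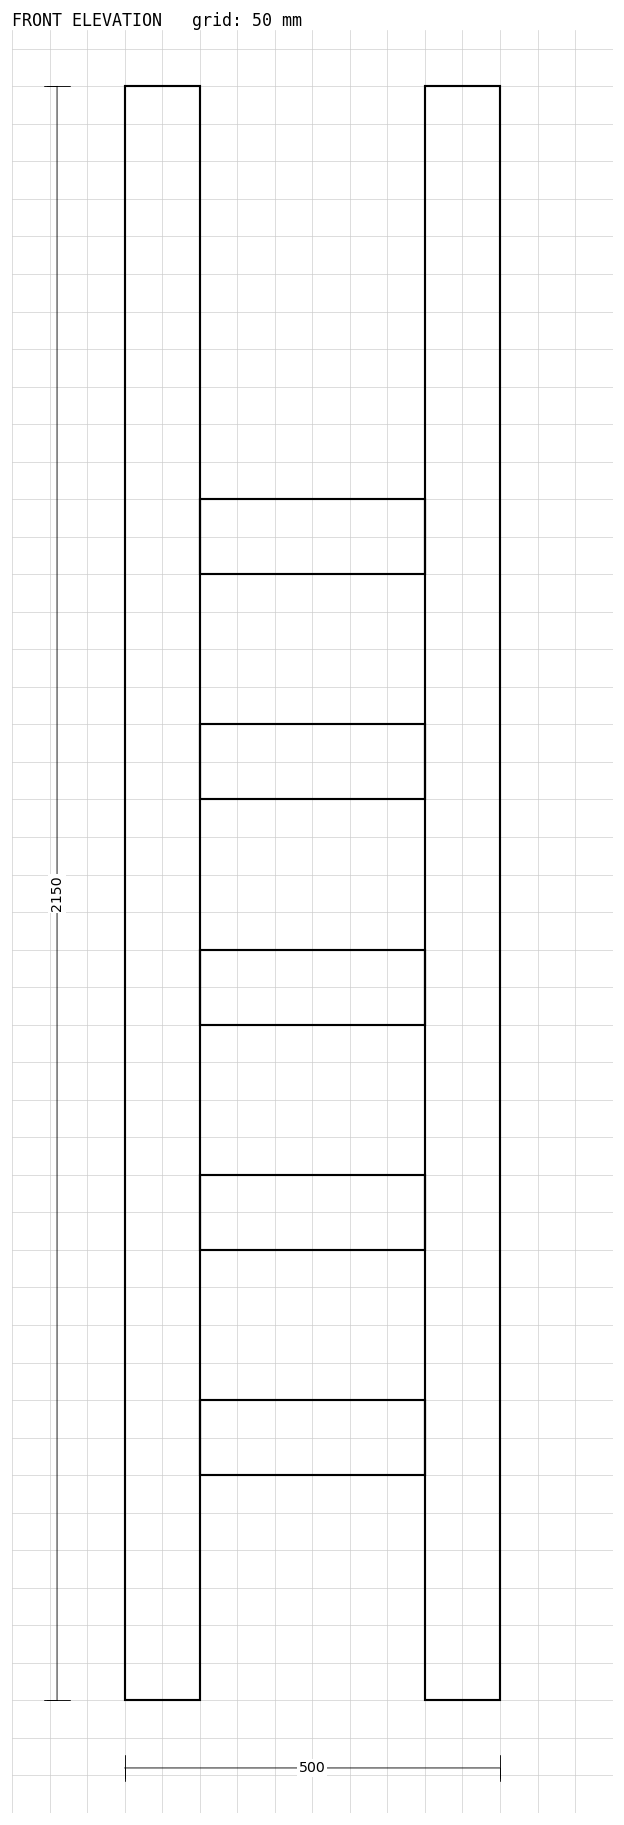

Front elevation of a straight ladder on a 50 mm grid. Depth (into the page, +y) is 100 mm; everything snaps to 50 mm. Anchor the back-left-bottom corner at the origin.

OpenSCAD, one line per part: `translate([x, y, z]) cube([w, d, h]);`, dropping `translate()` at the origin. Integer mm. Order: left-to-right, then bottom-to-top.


cube([100, 100, 2150]);
translate([100, 0, 300]) cube([300, 100, 100]);
translate([100, 0, 600]) cube([300, 100, 100]);
translate([100, 0, 900]) cube([300, 100, 100]);
translate([100, 0, 1200]) cube([300, 100, 100]);
translate([100, 0, 1500]) cube([300, 100, 100]);
translate([400, 0, 0]) cube([100, 100, 2150]);


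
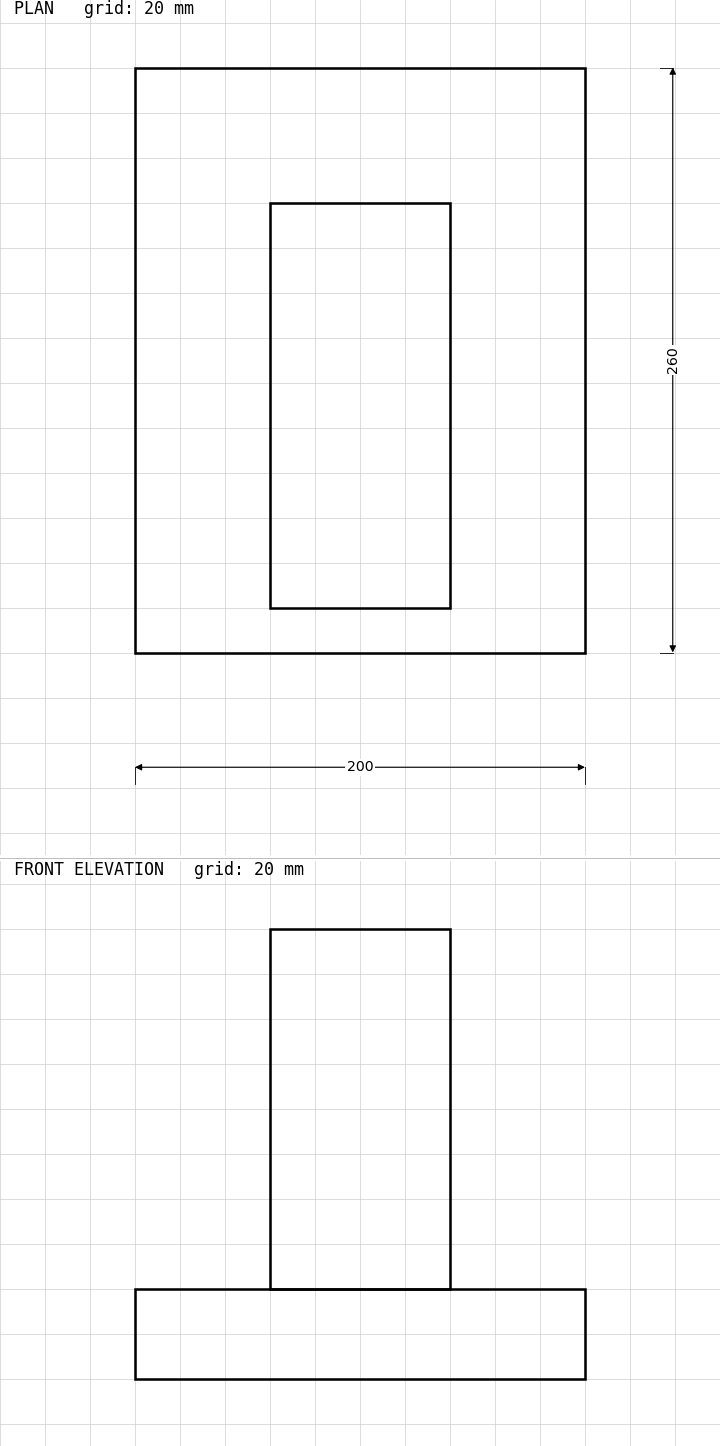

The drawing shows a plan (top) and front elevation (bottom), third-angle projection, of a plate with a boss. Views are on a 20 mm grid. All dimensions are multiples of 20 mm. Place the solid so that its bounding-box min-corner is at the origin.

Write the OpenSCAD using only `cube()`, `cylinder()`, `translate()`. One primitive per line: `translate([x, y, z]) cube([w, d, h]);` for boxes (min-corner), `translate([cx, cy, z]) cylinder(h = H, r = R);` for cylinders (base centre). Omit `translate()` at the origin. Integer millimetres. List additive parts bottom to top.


cube([200, 260, 40]);
translate([60, 20, 40]) cube([80, 180, 160]);


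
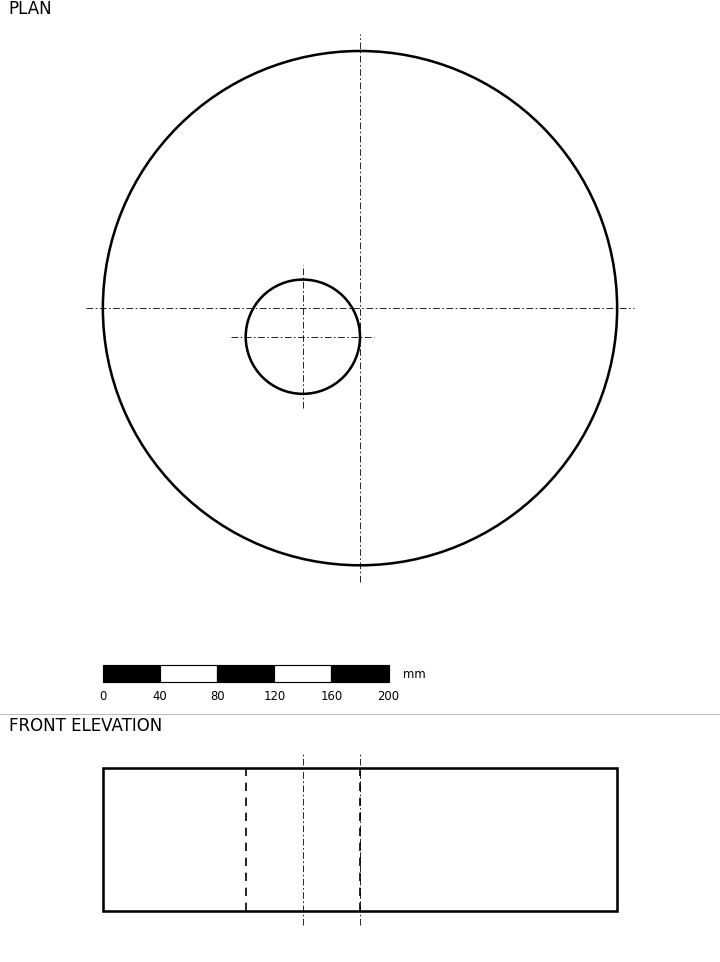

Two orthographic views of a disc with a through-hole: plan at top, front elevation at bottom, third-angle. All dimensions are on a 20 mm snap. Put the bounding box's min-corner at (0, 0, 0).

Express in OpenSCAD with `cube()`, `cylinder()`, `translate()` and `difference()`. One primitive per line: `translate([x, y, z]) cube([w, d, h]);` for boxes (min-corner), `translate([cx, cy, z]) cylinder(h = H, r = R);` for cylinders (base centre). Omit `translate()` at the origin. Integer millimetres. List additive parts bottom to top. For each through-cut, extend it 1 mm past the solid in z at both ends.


difference() {
  translate([180, 180, 0]) cylinder(h = 100, r = 180);
  translate([140, 160, -1]) cylinder(h = 102, r = 40);
}


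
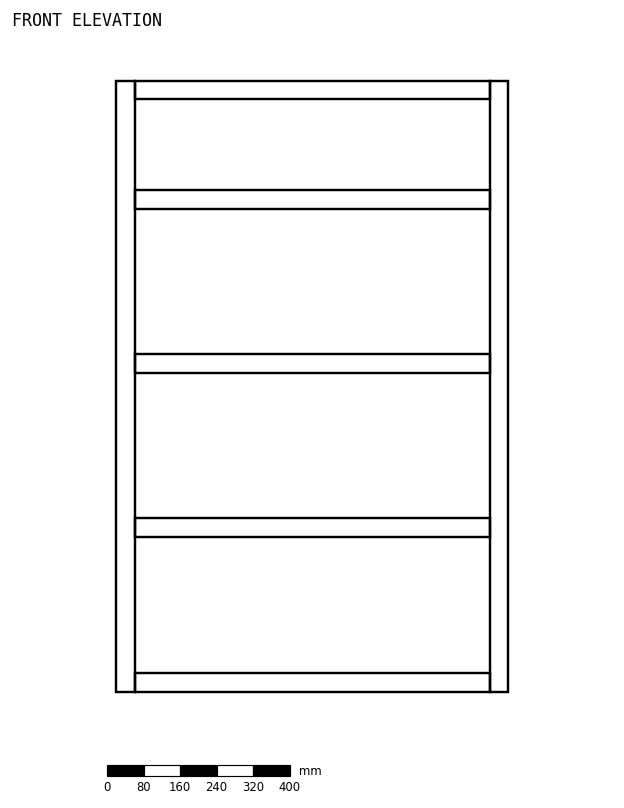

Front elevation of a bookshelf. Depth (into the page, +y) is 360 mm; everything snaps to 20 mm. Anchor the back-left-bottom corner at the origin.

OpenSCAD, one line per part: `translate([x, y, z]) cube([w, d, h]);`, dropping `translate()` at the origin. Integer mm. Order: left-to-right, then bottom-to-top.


cube([40, 360, 1340]);
translate([40, 0, 0]) cube([780, 360, 40]);
translate([40, 0, 340]) cube([780, 360, 40]);
translate([40, 0, 700]) cube([780, 360, 40]);
translate([40, 0, 1060]) cube([780, 360, 40]);
translate([40, 0, 1300]) cube([780, 360, 40]);
translate([820, 0, 0]) cube([40, 360, 1340]);
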